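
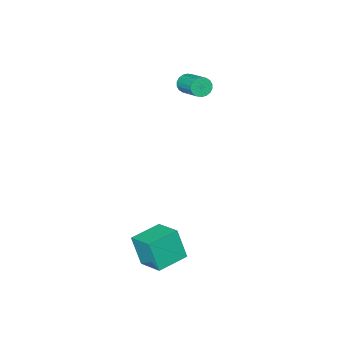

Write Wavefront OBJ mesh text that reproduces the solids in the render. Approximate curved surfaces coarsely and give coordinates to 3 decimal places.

v -2.848 -3.553 2.518
v -2.443 -3.44 2.076
v -2.128 -1.974 2.74
v -2.532 -2.087 3.182
v -2.675 -3.343 1.972
v -2.359 -1.877 2.636
v -2.941 -3.288 1.976
v -2.625 -1.822 2.641
v -3.188 -3.285 2.088
v -2.872 -1.819 2.753
v -3.368 -3.335 2.285
v -3.052 -1.87 2.949
v -3.445 -3.429 2.528
v -3.129 -1.963 3.192
v -3.404 -3.547 2.769
v -3.088 -2.081 3.433
v -3.252 -3.666 2.96
v -2.937 -2.2 3.624
v -3.021 -3.763 3.064
v -2.705 -2.297 3.728
v -2.755 -3.818 3.059
v -2.439 -2.352 3.724
v -2.508 -3.821 2.947
v -2.192 -2.355 3.612
v -2.328 -3.77 2.751
v -2.012 -2.305 3.415
v -2.251 -3.677 2.508
v -1.935 -2.211 3.172
v -2.292 -3.559 2.267
v -1.976 -2.093 2.931
v 2.638 1.542 -4.372
v 2.761 0.95 -2.73
v 2.726 3.019 -3.846
v 2.849 2.427 -2.204
v 4.331 1.493 -4.516
v 4.454 0.901 -2.874
v 4.419 2.97 -3.99
v 4.542 2.378 -2.348
f 2 1 5
f 2 5 3
f 3 5 6
f 3 6 4
f 5 1 7
f 5 7 6
f 6 7 8
f 6 8 4
f 7 1 9
f 7 9 8
f 8 9 10
f 8 10 4
f 9 1 11
f 9 11 10
f 10 11 12
f 10 12 4
f 11 1 13
f 11 13 12
f 12 13 14
f 12 14 4
f 13 1 15
f 13 15 14
f 14 15 16
f 14 16 4
f 15 1 17
f 15 17 16
f 16 17 18
f 16 18 4
f 17 1 19
f 17 19 18
f 18 19 20
f 18 20 4
f 19 1 21
f 19 21 20
f 20 21 22
f 20 22 4
f 21 1 23
f 21 23 22
f 22 23 24
f 22 24 4
f 23 1 25
f 23 25 24
f 24 25 26
f 24 26 4
f 25 1 27
f 25 27 26
f 26 27 28
f 26 28 4
f 27 1 29
f 27 29 28
f 28 29 30
f 28 30 4
f 29 1 2
f 29 2 30
f 30 2 3
f 30 3 4
f 32 34 31
f 35 32 31
f 31 34 33
f 33 35 31
f 32 38 34
f 36 32 35
f 36 38 32
f 34 38 33
f 37 35 33
f 33 38 37
f 37 36 35
f 38 36 37



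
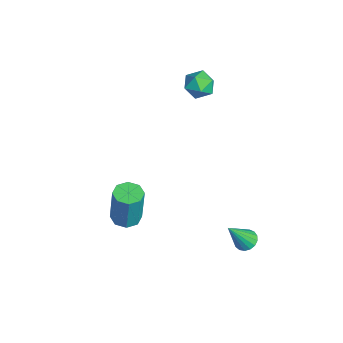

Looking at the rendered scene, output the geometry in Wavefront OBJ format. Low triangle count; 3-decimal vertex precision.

v -2.167 4.113 3.046
v -1.731 3.48 2.762
v -3.229 3.68 2.378
v -2.793 3.047 2.094
v -2.991 3.084 2.889
v -2.334 3.352 3.302
v -2.626 3.808 1.838
v -1.969 4.076 2.251
v -2.014 3.291 2.015
v -2.24 2.844 2.665
v -2.72 4.316 2.475
v -2.946 3.869 3.125
v 3.406 4.324 -3.436
v 3.736 3.95 -3.732
v 3.734 3.396 -1.904
v 3.915 4.147 -3.652
v 3.977 4.384 -3.521
v 3.908 4.607 -3.371
v 3.724 4.766 -3.236
v 3.468 4.823 -3.147
v 3.197 4.765 -3.123
v 2.974 4.607 -3.172
v 2.851 4.384 -3.281
v 2.854 4.147 -3.425
v 2.984 3.95 -3.572
v 3.211 3.839 -3.687
v 3.482 3.839 -3.745
v 0.009 -0.406 -4.097
v 0.429 -1.003 -4.12
v 0.67 -0.911 -2.066
v 0.251 -0.314 -2.043
v 0.724 -0.532 -4.175
v 0.965 -0.44 -2.121
v 0.601 0.013 -4.185
v 0.842 0.105 -2.131
v 0.131 0.313 -4.143
v 0.372 0.404 -2.089
v -0.41 0.191 -4.074
v -0.169 0.283 -2.02
v -0.705 -0.28 -4.019
v -0.464 -0.188 -1.965
v -0.582 -0.825 -4.009
v -0.341 -0.733 -1.955
v -0.112 -1.124 -4.051
v 0.129 -1.033 -1.997
f 1 12 6
f 1 6 2
f 1 2 8
f 1 8 11
f 1 11 12
f 2 6 10
f 6 12 5
f 12 11 3
f 11 8 7
f 8 2 9
f 4 10 5
f 4 5 3
f 4 3 7
f 4 7 9
f 4 9 10
f 5 10 6
f 3 5 12
f 7 3 11
f 9 7 8
f 10 9 2
f 14 13 16
f 14 16 15
f 16 13 17
f 16 17 15
f 17 13 18
f 17 18 15
f 18 13 19
f 18 19 15
f 19 13 20
f 19 20 15
f 20 13 21
f 20 21 15
f 21 13 22
f 21 22 15
f 22 13 23
f 22 23 15
f 23 13 24
f 23 24 15
f 24 13 25
f 24 25 15
f 25 13 26
f 25 26 15
f 26 13 27
f 26 27 15
f 27 13 14
f 27 14 15
f 29 28 32
f 29 32 30
f 30 32 33
f 30 33 31
f 32 28 34
f 32 34 33
f 33 34 35
f 33 35 31
f 34 28 36
f 34 36 35
f 35 36 37
f 35 37 31
f 36 28 38
f 36 38 37
f 37 38 39
f 37 39 31
f 38 28 40
f 38 40 39
f 39 40 41
f 39 41 31
f 40 28 42
f 40 42 41
f 41 42 43
f 41 43 31
f 42 28 44
f 42 44 43
f 43 44 45
f 43 45 31
f 44 28 29
f 44 29 45
f 45 29 30
f 45 30 31



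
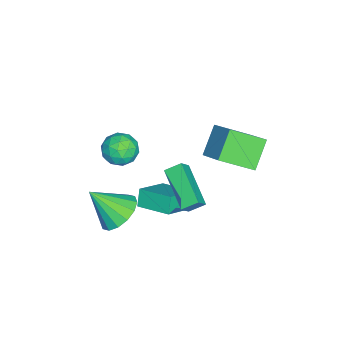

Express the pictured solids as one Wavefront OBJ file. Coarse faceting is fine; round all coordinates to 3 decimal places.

v 0.25 -2.923 0.912
v 0.708 -2.186 1.004
v 1.032 -3.534 1.916
v 1.49 -2.797 2.008
v 0.656 -2.826 2.261
v 0.172 -2.448 1.64
v 1.568 -3.272 1.28
v 1.084 -2.894 0.659
v 1.523 -2.402 1.231
v 0.959 -2.126 1.837
v 0.781 -3.594 1.083
v 0.217 -3.318 1.689
v 0.41 -2.501 0.87
v 1.33 -3.219 2.05
v 0.839 -3.236 2.199
v 1.109 -2.803 2.253
v 0.095 -2.655 1.244
v 0.365 -2.222 1.298
v 0.334 -2.598 2.037
v 1.375 -3.498 1.622
v 1.645 -3.065 1.676
v 0.631 -2.917 0.667
v 0.901 -2.484 0.721
v 1.406 -3.122 0.883
v 1.159 -2.194 1.057
v 1.618 -2.554 1.647
v 1.664 -2.833 1.219
v 1.38 -2.611 0.854
v 0.827 -2.032 1.413
v 1.287 -2.392 2.004
v 0.796 -2.409 2.153
v 0.512 -2.187 1.788
v 1.306 -2.159 1.547
v 0.453 -3.328 0.916
v 0.913 -3.688 1.507
v 1.228 -3.533 1.132
v 0.944 -3.311 0.767
v 0.122 -3.166 1.273
v 0.581 -3.526 1.863
v 0.36 -3.109 2.066
v 0.076 -2.887 1.701
v 0.434 -3.561 1.373
v -0.239 -0.882 -0.886
v -0.492 -0.187 -0.447
v 1.349 0.259 -1.778
v 1.096 0.954 -1.339
v 0.264 -1.094 -0.261
v 0.011 -0.399 0.178
v 1.852 0.047 -1.153
v 1.599 0.742 -0.714
v -3.567 0.233 -0.458
v -2.491 1.171 0.502
v -4.106 1.785 -1.371
v -3.031 2.724 -0.411
v -2.369 -0.004 -1.569
v -1.294 0.935 -0.609
v -2.909 1.549 -2.482
v -1.833 2.487 -1.522
v -1.84 -1.697 -3.633
v -0.475 -2.406 -2.778
v -1.289 -0.142 -3.221
v 0.076 -0.851 -2.366
v -1.336 -1.669 -4.414
v 0.029 -2.378 -3.559
v -0.785 -0.114 -4.002
v 0.58 -0.823 -3.147
v -0.036 -3.253 -4.358
v 0.75 -2.637 -3.897
v 0.136 -4.547 -2.922
v 0.263 -2.449 -3.67
v -0.304 -2.477 -3.626
v -0.8 -2.713 -3.779
v -1.09 -3.093 -4.087
v -1.099 -3.517 -4.467
v -0.822 -3.87 -4.819
v -0.335 -4.058 -5.046
v 0.232 -4.03 -5.089
v 0.727 -3.794 -4.937
v 1.018 -3.414 -4.629
v 1.026 -2.99 -4.248
f 1 38 17
f 38 12 41
f 17 41 6
f 38 41 17
f 1 17 13
f 17 6 18
f 13 18 2
f 17 18 13
f 1 13 22
f 13 2 23
f 22 23 8
f 13 23 22
f 1 22 34
f 22 8 37
f 34 37 11
f 22 37 34
f 1 34 38
f 34 11 42
f 38 42 12
f 34 42 38
f 2 18 29
f 18 6 32
f 29 32 10
f 18 32 29
f 6 41 19
f 41 12 40
f 19 40 5
f 41 40 19
f 12 42 39
f 42 11 35
f 39 35 3
f 42 35 39
f 11 37 36
f 37 8 24
f 36 24 7
f 37 24 36
f 8 23 28
f 23 2 25
f 28 25 9
f 23 25 28
f 4 30 16
f 30 10 31
f 16 31 5
f 30 31 16
f 4 16 14
f 16 5 15
f 14 15 3
f 16 15 14
f 4 14 21
f 14 3 20
f 21 20 7
f 14 20 21
f 4 21 26
f 21 7 27
f 26 27 9
f 21 27 26
f 4 26 30
f 26 9 33
f 30 33 10
f 26 33 30
f 5 31 19
f 31 10 32
f 19 32 6
f 31 32 19
f 3 15 39
f 15 5 40
f 39 40 12
f 15 40 39
f 7 20 36
f 20 3 35
f 36 35 11
f 20 35 36
f 9 27 28
f 27 7 24
f 28 24 8
f 27 24 28
f 10 33 29
f 33 9 25
f 29 25 2
f 33 25 29
f 44 46 43
f 47 44 43
f 43 46 45
f 45 47 43
f 44 50 46
f 48 44 47
f 48 50 44
f 46 50 45
f 49 47 45
f 45 50 49
f 49 48 47
f 50 48 49
f 52 54 51
f 55 52 51
f 51 54 53
f 53 55 51
f 52 58 54
f 56 52 55
f 56 58 52
f 54 58 53
f 57 55 53
f 53 58 57
f 57 56 55
f 58 56 57
f 60 62 59
f 63 60 59
f 59 62 61
f 61 63 59
f 60 66 62
f 64 60 63
f 64 66 60
f 62 66 61
f 65 63 61
f 61 66 65
f 65 64 63
f 66 64 65
f 68 67 70
f 68 70 69
f 70 67 71
f 70 71 69
f 71 67 72
f 71 72 69
f 72 67 73
f 72 73 69
f 73 67 74
f 73 74 69
f 74 67 75
f 74 75 69
f 75 67 76
f 75 76 69
f 76 67 77
f 76 77 69
f 77 67 78
f 77 78 69
f 78 67 79
f 78 79 69
f 79 67 80
f 79 80 69
f 80 67 68
f 80 68 69



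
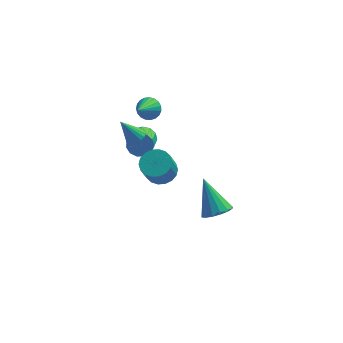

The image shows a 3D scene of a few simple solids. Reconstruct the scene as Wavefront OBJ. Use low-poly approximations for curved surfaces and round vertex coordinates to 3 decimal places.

v -0.121 3.489 0.85
v 0.235 3.025 0.484
v -0.639 2.331 1.81
v 0.427 3.104 0.682
v 0.523 3.25 0.91
v 0.509 3.437 1.127
v 0.385 3.632 1.297
v 0.174 3.803 1.389
v -0.088 3.92 1.388
v -0.356 3.962 1.294
v -0.584 3.922 1.123
v -0.731 3.807 0.906
v -0.773 3.637 0.678
v -0.702 3.442 0.48
v -0.531 3.254 0.347
v -0.289 3.107 0.3
v -0.018 3.026 0.348
v 0.538 2.017 -2.958
v 1.101 1.379 -3.14
v 0.825 0.765 -1.844
v 0.262 1.403 -1.662
v 1.324 1.644 -2.967
v 1.048 1.03 -1.671
v 1.391 1.982 -2.792
v 1.116 1.369 -1.497
v 1.29 2.328 -2.65
v 1.014 1.715 -1.355
v 1.039 2.612 -2.569
v 0.764 1.999 -1.274
v 0.69 2.778 -2.565
v 0.414 2.165 -1.269
v 0.31 2.793 -2.639
v 0.034 2.18 -1.343
v -0.025 2.655 -2.776
v -0.301 2.041 -1.48
v -0.248 2.39 -2.949
v -0.524 1.776 -1.653
v -0.316 2.051 -3.123
v -0.591 1.438 -1.828
v -0.214 1.705 -3.265
v -0.49 1.092 -1.97
v 0.036 1.421 -3.346
v -0.239 0.808 -2.051
v 0.386 1.255 -3.351
v 0.11 0.642 -2.055
v 0.766 1.24 -3.277
v 0.49 0.627 -1.981
v 3.374 -3.313 -0.718
v 3.918 -3.685 -0.231
v 2.686 -2.227 0.878
v 4.12 -3.341 -0.378
v 4.121 -2.99 -0.616
v 3.923 -2.725 -0.881
v 3.577 -2.618 -1.103
v 3.177 -2.697 -1.222
v 2.83 -2.941 -1.206
v 2.629 -3.284 -1.059
v 2.628 -3.636 -0.821
v 2.826 -3.9 -0.555
v 3.172 -4.008 -0.333
v 3.571 -3.929 -0.214
v -0.679 1.16 0.764
v -0.213 1.367 1.061
v -1.461 1.24 1.936
v -0.327 1.586 0.971
v -0.51 1.721 0.839
v -0.727 1.744 0.693
v -0.935 1.652 0.561
v -1.091 1.462 0.469
v -1.167 1.213 0.436
v -1.146 0.953 0.468
v -1.032 0.734 0.558
v -0.849 0.6 0.69
v -0.632 0.577 0.836
v -0.424 0.669 0.968
v -0.268 0.858 1.06
v -0.192 1.107 1.093
v -0.443 4.001 -2.189
v -0.191 3.644 -2.773
v -0.305 2.261 -1.976
v -0.557 2.619 -1.391
v 0.138 3.746 -2.549
v 0.025 2.363 -1.751
v 0.283 3.929 -2.21
v 0.169 2.547 -1.413
v 0.197 4.136 -1.865
v 0.084 2.753 -1.067
v -0.092 4.299 -1.622
v -0.205 2.917 -0.825
v -0.493 4.368 -1.56
v -0.606 2.986 -0.762
v -0.878 4.321 -1.697
v -0.991 2.938 -0.899
v -1.125 4.172 -1.99
v -1.238 2.789 -1.192
v -1.155 3.969 -2.346
v -1.269 2.586 -1.549
v -0.96 3.776 -2.653
v -1.073 2.394 -1.855
v -0.601 3.655 -2.812
v -0.714 2.272 -2.014
f 2 1 4
f 2 4 3
f 4 1 5
f 4 5 3
f 5 1 6
f 5 6 3
f 6 1 7
f 6 7 3
f 7 1 8
f 7 8 3
f 8 1 9
f 8 9 3
f 9 1 10
f 9 10 3
f 10 1 11
f 10 11 3
f 11 1 12
f 11 12 3
f 12 1 13
f 12 13 3
f 13 1 14
f 13 14 3
f 14 1 15
f 14 15 3
f 15 1 16
f 15 16 3
f 16 1 17
f 16 17 3
f 17 1 2
f 17 2 3
f 19 18 22
f 19 22 20
f 20 22 23
f 20 23 21
f 22 18 24
f 22 24 23
f 23 24 25
f 23 25 21
f 24 18 26
f 24 26 25
f 25 26 27
f 25 27 21
f 26 18 28
f 26 28 27
f 27 28 29
f 27 29 21
f 28 18 30
f 28 30 29
f 29 30 31
f 29 31 21
f 30 18 32
f 30 32 31
f 31 32 33
f 31 33 21
f 32 18 34
f 32 34 33
f 33 34 35
f 33 35 21
f 34 18 36
f 34 36 35
f 35 36 37
f 35 37 21
f 36 18 38
f 36 38 37
f 37 38 39
f 37 39 21
f 38 18 40
f 38 40 39
f 39 40 41
f 39 41 21
f 40 18 42
f 40 42 41
f 41 42 43
f 41 43 21
f 42 18 44
f 42 44 43
f 43 44 45
f 43 45 21
f 44 18 46
f 44 46 45
f 45 46 47
f 45 47 21
f 46 18 19
f 46 19 47
f 47 19 20
f 47 20 21
f 49 48 51
f 49 51 50
f 51 48 52
f 51 52 50
f 52 48 53
f 52 53 50
f 53 48 54
f 53 54 50
f 54 48 55
f 54 55 50
f 55 48 56
f 55 56 50
f 56 48 57
f 56 57 50
f 57 48 58
f 57 58 50
f 58 48 59
f 58 59 50
f 59 48 60
f 59 60 50
f 60 48 61
f 60 61 50
f 61 48 49
f 61 49 50
f 63 62 65
f 63 65 64
f 65 62 66
f 65 66 64
f 66 62 67
f 66 67 64
f 67 62 68
f 67 68 64
f 68 62 69
f 68 69 64
f 69 62 70
f 69 70 64
f 70 62 71
f 70 71 64
f 71 62 72
f 71 72 64
f 72 62 73
f 72 73 64
f 73 62 74
f 73 74 64
f 74 62 75
f 74 75 64
f 75 62 76
f 75 76 64
f 76 62 77
f 76 77 64
f 77 62 63
f 77 63 64
f 79 78 82
f 79 82 80
f 80 82 83
f 80 83 81
f 82 78 84
f 82 84 83
f 83 84 85
f 83 85 81
f 84 78 86
f 84 86 85
f 85 86 87
f 85 87 81
f 86 78 88
f 86 88 87
f 87 88 89
f 87 89 81
f 88 78 90
f 88 90 89
f 89 90 91
f 89 91 81
f 90 78 92
f 90 92 91
f 91 92 93
f 91 93 81
f 92 78 94
f 92 94 93
f 93 94 95
f 93 95 81
f 94 78 96
f 94 96 95
f 95 96 97
f 95 97 81
f 96 78 98
f 96 98 97
f 97 98 99
f 97 99 81
f 98 78 100
f 98 100 99
f 99 100 101
f 99 101 81
f 100 78 79
f 100 79 101
f 101 79 80
f 101 80 81



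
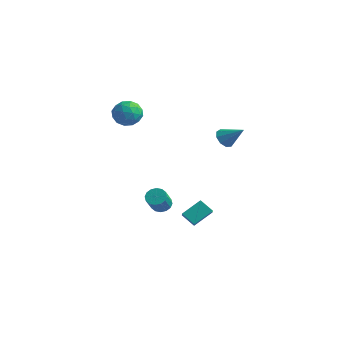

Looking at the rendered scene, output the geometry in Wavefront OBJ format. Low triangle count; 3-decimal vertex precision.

v 1.931 0.442 2.01
v 2.329 0.096 1.631
v 2.989 0.718 2.87
v 2.326 0.521 1.5
v 2.137 0.909 1.607
v 1.852 1.079 1.904
v 1.605 0.951 2.25
v 1.509 0.585 2.484
v 1.612 0.153 2.497
v 1.863 -0.144 2.282
v 2.147 -0.167 1.94
v 1.111 -1.975 -2.993
v 1.48 -0.933 -2.272
v 0.653 -1.479 -3.476
v 1.023 -0.436 -2.755
v 1.857 -1.844 -3.565
v 2.227 -0.801 -2.844
v 1.4 -1.347 -4.048
v 1.769 -0.305 -3.327
v -2.94 -1.102 3.149
v -2.19 -1.44 3.498
v -3.43 -2.44 2.902
v -2.68 -2.778 3.251
v -3.269 -2.361 3.778
v -2.967 -1.534 3.93
v -2.653 -2.346 2.47
v -2.351 -1.519 2.622
v -2.013 -2.209 3.078
v -2.393 -2.219 3.887
v -3.227 -1.661 2.513
v -3.607 -1.671 3.322
v -2.522 -1.153 3.345
v -3.098 -2.727 3.055
v -3.444 -2.481 3.365
v -3.003 -2.68 3.57
v -2.979 -1.209 3.599
v -2.538 -1.408 3.804
v -3.172 -1.949 3.969
v -3.082 -2.472 2.596
v -2.641 -2.671 2.801
v -2.617 -1.2 2.83
v -2.176 -1.399 3.035
v -2.448 -1.931 2.431
v -1.977 -1.804 3.303
v -2.265 -2.591 3.158
v -2.25 -2.337 2.699
v -2.072 -1.851 2.788
v -2.201 -1.81 3.778
v -2.489 -2.597 3.634
v -2.835 -2.351 3.943
v -2.657 -1.865 4.033
v -2.097 -2.262 3.532
v -3.131 -1.283 2.766
v -3.419 -2.07 2.622
v -2.963 -2.015 2.367
v -2.785 -1.529 2.457
v -3.355 -1.289 3.242
v -3.643 -2.076 3.097
v -3.548 -2.029 3.612
v -3.37 -1.543 3.701
v -3.523 -1.618 2.868
v -2.448 0.303 -4.458
v -1.935 0.134 -4.762
v -1.598 -0.672 -3.745
v -2.112 -0.503 -3.442
v -1.848 0.389 -4.588
v -1.512 -0.416 -3.572
v -1.922 0.622 -4.38
v -1.586 -0.184 -3.363
v -2.137 0.769 -4.192
v -1.801 -0.037 -3.175
v -2.436 0.791 -4.076
v -2.099 -0.015 -3.059
v -2.737 0.682 -4.062
v -2.401 -0.124 -3.046
v -2.962 0.472 -4.155
v -2.625 -0.334 -3.138
v -3.048 0.216 -4.328
v -2.712 -0.589 -3.312
v -2.974 -0.016 -4.537
v -2.638 -0.822 -3.52
v -2.759 -0.163 -4.725
v -2.423 -0.969 -3.708
v -2.461 -0.185 -4.841
v -2.124 -0.991 -3.824
v -2.159 -0.076 -4.854
v -1.823 -0.882 -3.838
f 2 1 4
f 2 4 3
f 4 1 5
f 4 5 3
f 5 1 6
f 5 6 3
f 6 1 7
f 6 7 3
f 7 1 8
f 7 8 3
f 8 1 9
f 8 9 3
f 9 1 10
f 9 10 3
f 10 1 11
f 10 11 3
f 11 1 2
f 11 2 3
f 13 15 12
f 16 13 12
f 12 15 14
f 14 16 12
f 13 19 15
f 17 13 16
f 17 19 13
f 15 19 14
f 18 16 14
f 14 19 18
f 18 17 16
f 19 17 18
f 20 57 36
f 57 31 60
f 36 60 25
f 57 60 36
f 20 36 32
f 36 25 37
f 32 37 21
f 36 37 32
f 20 32 41
f 32 21 42
f 41 42 27
f 32 42 41
f 20 41 53
f 41 27 56
f 53 56 30
f 41 56 53
f 20 53 57
f 53 30 61
f 57 61 31
f 53 61 57
f 21 37 48
f 37 25 51
f 48 51 29
f 37 51 48
f 25 60 38
f 60 31 59
f 38 59 24
f 60 59 38
f 31 61 58
f 61 30 54
f 58 54 22
f 61 54 58
f 30 56 55
f 56 27 43
f 55 43 26
f 56 43 55
f 27 42 47
f 42 21 44
f 47 44 28
f 42 44 47
f 23 49 35
f 49 29 50
f 35 50 24
f 49 50 35
f 23 35 33
f 35 24 34
f 33 34 22
f 35 34 33
f 23 33 40
f 33 22 39
f 40 39 26
f 33 39 40
f 23 40 45
f 40 26 46
f 45 46 28
f 40 46 45
f 23 45 49
f 45 28 52
f 49 52 29
f 45 52 49
f 24 50 38
f 50 29 51
f 38 51 25
f 50 51 38
f 22 34 58
f 34 24 59
f 58 59 31
f 34 59 58
f 26 39 55
f 39 22 54
f 55 54 30
f 39 54 55
f 28 46 47
f 46 26 43
f 47 43 27
f 46 43 47
f 29 52 48
f 52 28 44
f 48 44 21
f 52 44 48
f 63 62 66
f 63 66 64
f 64 66 67
f 64 67 65
f 66 62 68
f 66 68 67
f 67 68 69
f 67 69 65
f 68 62 70
f 68 70 69
f 69 70 71
f 69 71 65
f 70 62 72
f 70 72 71
f 71 72 73
f 71 73 65
f 72 62 74
f 72 74 73
f 73 74 75
f 73 75 65
f 74 62 76
f 74 76 75
f 75 76 77
f 75 77 65
f 76 62 78
f 76 78 77
f 77 78 79
f 77 79 65
f 78 62 80
f 78 80 79
f 79 80 81
f 79 81 65
f 80 62 82
f 80 82 81
f 81 82 83
f 81 83 65
f 82 62 84
f 82 84 83
f 83 84 85
f 83 85 65
f 84 62 86
f 84 86 85
f 85 86 87
f 85 87 65
f 86 62 63
f 86 63 87
f 87 63 64
f 87 64 65



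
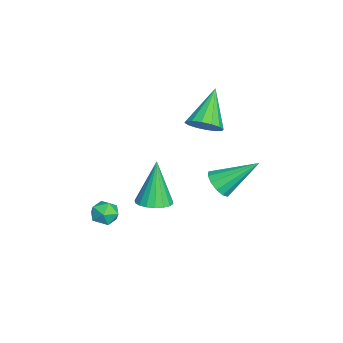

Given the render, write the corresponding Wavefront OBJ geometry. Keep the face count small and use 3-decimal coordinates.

v -1.186 1.537 -2.992
v -0.421 1.441 -2.818
v -1.274 3.263 -1.648
v -0.436 1.714 -3.17
v -0.69 1.93 -3.465
v -1.1 2.022 -3.61
v -1.538 1.96 -3.559
v -1.864 1.763 -3.328
v -1.974 1.495 -2.99
v -1.834 1.24 -2.654
v -1.488 1.079 -2.424
v -1.046 1.063 -2.375
v -0.648 1.198 -2.522
v 1.651 -3.159 -2.717
v 2.145 -2.689 -2.844
v 2.315 -3.651 -1.956
v 2.809 -3.181 -2.083
v 2.222 -2.991 -1.765
v 1.812 -2.687 -2.235
v 2.648 -3.653 -2.565
v 2.238 -3.349 -3.035
v 2.761 -2.994 -2.75
v 2.498 -2.585 -2.255
v 1.962 -3.755 -2.545
v 1.699 -3.346 -2.05
v 2.997 -1.078 -1.05
v 3.714 -1.353 -0.826
v 2.383 -0.982 1.03
v 3.761 -1 -0.828
v 3.657 -0.662 -0.874
v 3.423 -0.407 -0.955
v 3.103 -0.285 -1.055
v 2.763 -0.32 -1.153
v 2.469 -0.505 -1.232
v 2.28 -0.803 -1.274
v 2.232 -1.156 -1.272
v 2.336 -1.493 -1.225
v 2.571 -1.748 -1.144
v 2.89 -1.871 -1.045
v 3.23 -1.836 -0.946
v 3.524 -1.651 -0.868
v -0.191 0.886 1.451
v 0.369 0.789 2.082
v -1.669 1.334 2.829
v 0.395 1.214 1.972
v 0.263 1.551 1.721
v 0.01 1.71 1.398
v -0.297 1.648 1.089
v -0.576 1.382 0.877
v -0.752 0.983 0.819
v -0.777 0.558 0.93
v -0.646 0.221 1.18
v -0.393 0.062 1.503
v -0.085 0.124 1.812
v 0.193 0.39 2.024
f 2 1 4
f 2 4 3
f 4 1 5
f 4 5 3
f 5 1 6
f 5 6 3
f 6 1 7
f 6 7 3
f 7 1 8
f 7 8 3
f 8 1 9
f 8 9 3
f 9 1 10
f 9 10 3
f 10 1 11
f 10 11 3
f 11 1 12
f 11 12 3
f 12 1 13
f 12 13 3
f 13 1 2
f 13 2 3
f 14 25 19
f 14 19 15
f 14 15 21
f 14 21 24
f 14 24 25
f 15 19 23
f 19 25 18
f 25 24 16
f 24 21 20
f 21 15 22
f 17 23 18
f 17 18 16
f 17 16 20
f 17 20 22
f 17 22 23
f 18 23 19
f 16 18 25
f 20 16 24
f 22 20 21
f 23 22 15
f 27 26 29
f 27 29 28
f 29 26 30
f 29 30 28
f 30 26 31
f 30 31 28
f 31 26 32
f 31 32 28
f 32 26 33
f 32 33 28
f 33 26 34
f 33 34 28
f 34 26 35
f 34 35 28
f 35 26 36
f 35 36 28
f 36 26 37
f 36 37 28
f 37 26 38
f 37 38 28
f 38 26 39
f 38 39 28
f 39 26 40
f 39 40 28
f 40 26 41
f 40 41 28
f 41 26 27
f 41 27 28
f 43 42 45
f 43 45 44
f 45 42 46
f 45 46 44
f 46 42 47
f 46 47 44
f 47 42 48
f 47 48 44
f 48 42 49
f 48 49 44
f 49 42 50
f 49 50 44
f 50 42 51
f 50 51 44
f 51 42 52
f 51 52 44
f 52 42 53
f 52 53 44
f 53 42 54
f 53 54 44
f 54 42 55
f 54 55 44
f 55 42 43
f 55 43 44



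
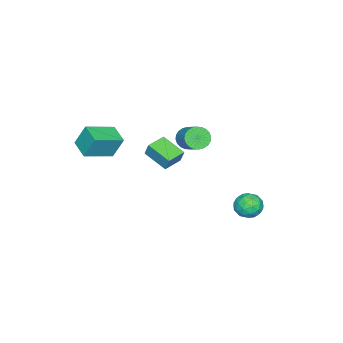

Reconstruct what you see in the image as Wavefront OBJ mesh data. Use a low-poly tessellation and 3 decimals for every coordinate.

v 0.898 -0.602 2.958
v 1.04 -0.306 3.752
v 1.21 0.753 2.396
v 1.353 1.05 3.191
v 1.987 -0.89 2.869
v 2.13 -0.593 3.664
v 2.3 0.466 2.308
v 2.442 0.762 3.102
v -1.682 4.134 -1.897
v -1.044 3.925 -2.422
v -1.356 3.075 -1.078
v -0.718 2.866 -1.603
v -0.672 3.579 -1.141
v -0.874 4.234 -1.646
v -1.526 2.766 -1.854
v -1.728 3.421 -2.359
v -0.948 3.08 -2.395
v -0.421 3.582 -1.954
v -1.979 3.418 -1.546
v -1.452 3.92 -1.105
v -1.392 4.123 -2.231
v -1.008 2.877 -1.269
v -0.981 3.296 -0.997
v -0.607 3.174 -1.306
v -1.291 4.304 -1.775
v -0.917 4.182 -2.084
v -0.698 3.978 -1.331
v -1.483 2.818 -1.416
v -1.109 2.696 -1.725
v -1.793 3.826 -2.194
v -1.419 3.704 -2.503
v -1.702 3.022 -2.169
v -0.961 3.503 -2.524
v -0.769 2.88 -2.043
v -1.244 2.821 -2.19
v -1.362 3.206 -2.487
v -0.65 3.798 -2.265
v -0.459 3.175 -1.784
v -0.432 3.595 -1.512
v -0.55 3.98 -1.809
v -0.594 3.301 -2.249
v -1.941 3.825 -1.716
v -1.75 3.202 -1.235
v -1.85 3.02 -1.691
v -1.968 3.405 -1.988
v -1.631 4.12 -1.457
v -1.439 3.497 -0.976
v -1.038 3.794 -1.013
v -1.156 4.179 -1.31
v -1.806 3.699 -1.251
v 3.045 -4.401 3.196
v 2.841 -3.852 4.467
v 1.605 -3.545 2.595
v 1.401 -2.996 3.866
v 3.739 -3.444 2.894
v 3.535 -2.895 4.165
v 2.299 -2.588 2.293
v 2.095 -2.039 3.564
v -2.784 -0.854 1.166
v -2.286 -0.815 0.621
v -1.457 0.154 1.448
v -1.956 0.114 1.994
v -2.465 -0.6 0.549
v -1.636 0.369 1.376
v -2.693 -0.424 0.571
v -1.864 0.545 1.398
v -2.935 -0.314 0.684
v -2.106 0.655 1.511
v -3.154 -0.286 0.87
v -2.325 0.683 1.698
v -3.316 -0.344 1.101
v -2.487 0.625 1.929
v -3.398 -0.48 1.343
v -2.569 0.489 2.17
v -3.386 -0.673 1.557
v -2.557 0.296 2.384
v -3.283 -0.894 1.712
v -2.454 0.075 2.539
v -3.104 -1.109 1.784
v -2.275 -0.14 2.611
v -2.876 -1.285 1.762
v -2.047 -0.316 2.589
v -2.634 -1.395 1.649
v -1.805 -0.426 2.476
v -2.415 -1.423 1.462
v -1.586 -0.454 2.29
v -2.253 -1.365 1.231
v -1.424 -0.396 2.059
v -2.171 -1.229 0.99
v -1.342 -0.26 1.817
v -2.183 -1.036 0.776
v -1.354 -0.067 1.603
f 2 4 1
f 5 2 1
f 1 4 3
f 3 5 1
f 2 8 4
f 6 2 5
f 6 8 2
f 4 8 3
f 7 5 3
f 3 8 7
f 7 6 5
f 8 6 7
f 9 46 25
f 46 20 49
f 25 49 14
f 46 49 25
f 9 25 21
f 25 14 26
f 21 26 10
f 25 26 21
f 9 21 30
f 21 10 31
f 30 31 16
f 21 31 30
f 9 30 42
f 30 16 45
f 42 45 19
f 30 45 42
f 9 42 46
f 42 19 50
f 46 50 20
f 42 50 46
f 10 26 37
f 26 14 40
f 37 40 18
f 26 40 37
f 14 49 27
f 49 20 48
f 27 48 13
f 49 48 27
f 20 50 47
f 50 19 43
f 47 43 11
f 50 43 47
f 19 45 44
f 45 16 32
f 44 32 15
f 45 32 44
f 16 31 36
f 31 10 33
f 36 33 17
f 31 33 36
f 12 38 24
f 38 18 39
f 24 39 13
f 38 39 24
f 12 24 22
f 24 13 23
f 22 23 11
f 24 23 22
f 12 22 29
f 22 11 28
f 29 28 15
f 22 28 29
f 12 29 34
f 29 15 35
f 34 35 17
f 29 35 34
f 12 34 38
f 34 17 41
f 38 41 18
f 34 41 38
f 13 39 27
f 39 18 40
f 27 40 14
f 39 40 27
f 11 23 47
f 23 13 48
f 47 48 20
f 23 48 47
f 15 28 44
f 28 11 43
f 44 43 19
f 28 43 44
f 17 35 36
f 35 15 32
f 36 32 16
f 35 32 36
f 18 41 37
f 41 17 33
f 37 33 10
f 41 33 37
f 52 54 51
f 55 52 51
f 51 54 53
f 53 55 51
f 52 58 54
f 56 52 55
f 56 58 52
f 54 58 53
f 57 55 53
f 53 58 57
f 57 56 55
f 58 56 57
f 60 59 63
f 60 63 61
f 61 63 64
f 61 64 62
f 63 59 65
f 63 65 64
f 64 65 66
f 64 66 62
f 65 59 67
f 65 67 66
f 66 67 68
f 66 68 62
f 67 59 69
f 67 69 68
f 68 69 70
f 68 70 62
f 69 59 71
f 69 71 70
f 70 71 72
f 70 72 62
f 71 59 73
f 71 73 72
f 72 73 74
f 72 74 62
f 73 59 75
f 73 75 74
f 74 75 76
f 74 76 62
f 75 59 77
f 75 77 76
f 76 77 78
f 76 78 62
f 77 59 79
f 77 79 78
f 78 79 80
f 78 80 62
f 79 59 81
f 79 81 80
f 80 81 82
f 80 82 62
f 81 59 83
f 81 83 82
f 82 83 84
f 82 84 62
f 83 59 85
f 83 85 84
f 84 85 86
f 84 86 62
f 85 59 87
f 85 87 86
f 86 87 88
f 86 88 62
f 87 59 89
f 87 89 88
f 88 89 90
f 88 90 62
f 89 59 91
f 89 91 90
f 90 91 92
f 90 92 62
f 91 59 60
f 91 60 92
f 92 60 61
f 92 61 62



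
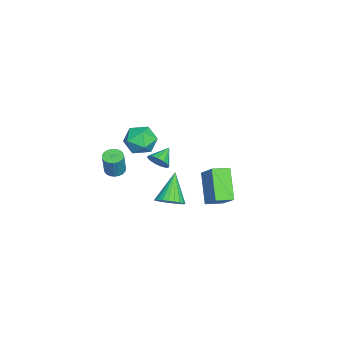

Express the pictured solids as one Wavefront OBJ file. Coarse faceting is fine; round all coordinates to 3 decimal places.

v -1.147 0.133 -0.155
v -0.722 0.513 0.217
v -2.033 0.567 0.415
v -0.816 0.724 -0.089
v -1.014 0.747 -0.416
v -1.255 0.576 -0.66
v -1.461 0.264 -0.744
v -1.567 -0.089 -0.641
v -1.54 -0.372 -0.384
v -1.388 -0.494 -0.054
v -1.159 -0.417 0.243
v -0.926 -0.166 0.414
v -0.763 0.181 0.404
v -4.283 -0.717 -0.549
v -3.319 -0.659 -0.938
v -3.781 -1.921 0.518
v -2.817 -1.863 0.129
v -3.2 -1.074 0.69
v -3.51 -0.331 0.032
v -3.59 -2.249 -0.452
v -3.9 -1.506 -1.11
v -2.891 -1.606 -0.878
v -2.65 -0.88 -0.172
v -4.45 -1.7 -0.248
v -4.209 -0.974 0.458
v 0.849 -1.769 0.403
v 1.373 -1.921 0.237
v 1.795 -1.922 1.572
v 1.271 -1.771 1.737
v 1.387 -1.684 0.233
v 1.808 -1.686 1.568
v 1.307 -1.463 0.258
v 1.729 -1.464 1.593
v 1.149 -1.294 0.308
v 1.571 -1.295 1.643
v 0.938 -1.207 0.375
v 1.36 -1.208 1.71
v 0.713 -1.218 0.446
v 1.135 -1.219 1.781
v 0.51 -1.324 0.51
v 0.932 -1.325 1.845
v 0.367 -1.507 0.555
v 0.789 -1.508 1.89
v 0.307 -1.735 0.574
v 0.728 -1.736 1.909
v 0.34 -1.969 0.563
v 0.762 -1.971 1.898
v 0.462 -2.169 0.525
v 0.884 -2.171 1.859
v 0.65 -2.3 0.465
v 1.072 -2.301 1.8
v 0.873 -2.339 0.394
v 1.295 -2.34 1.729
v 1.092 -2.279 0.325
v 1.514 -2.281 1.66
v 1.269 -2.131 0.27
v 1.691 -2.133 1.604
v 1.316 1.197 -1.455
v 1.76 0.647 -1.04
v 0.044 1.263 -0.005
v 1.89 0.921 -0.939
v 1.933 1.237 -0.916
v 1.881 1.548 -0.975
v 1.743 1.804 -1.108
v 1.541 1.968 -1.293
v 1.304 2.015 -1.503
v 1.069 1.937 -1.706
v 0.871 1.747 -1.87
v 0.742 1.472 -1.971
v 0.699 1.156 -1.994
v 0.751 0.846 -1.935
v 0.888 0.589 -1.802
v 1.091 0.425 -1.617
v 1.328 0.378 -1.407
v 1.563 0.456 -1.204
v 1.911 2.929 1.463
v 3.021 3.641 2.643
v 1.491 3.794 1.336
v 2.601 4.506 2.516
v 3.179 3.334 0.024
v 4.289 4.046 1.204
v 2.759 4.199 -0.103
v 3.869 4.911 1.077
f 2 1 4
f 2 4 3
f 4 1 5
f 4 5 3
f 5 1 6
f 5 6 3
f 6 1 7
f 6 7 3
f 7 1 8
f 7 8 3
f 8 1 9
f 8 9 3
f 9 1 10
f 9 10 3
f 10 1 11
f 10 11 3
f 11 1 12
f 11 12 3
f 12 1 13
f 12 13 3
f 13 1 2
f 13 2 3
f 14 25 19
f 14 19 15
f 14 15 21
f 14 21 24
f 14 24 25
f 15 19 23
f 19 25 18
f 25 24 16
f 24 21 20
f 21 15 22
f 17 23 18
f 17 18 16
f 17 16 20
f 17 20 22
f 17 22 23
f 18 23 19
f 16 18 25
f 20 16 24
f 22 20 21
f 23 22 15
f 27 26 30
f 27 30 28
f 28 30 31
f 28 31 29
f 30 26 32
f 30 32 31
f 31 32 33
f 31 33 29
f 32 26 34
f 32 34 33
f 33 34 35
f 33 35 29
f 34 26 36
f 34 36 35
f 35 36 37
f 35 37 29
f 36 26 38
f 36 38 37
f 37 38 39
f 37 39 29
f 38 26 40
f 38 40 39
f 39 40 41
f 39 41 29
f 40 26 42
f 40 42 41
f 41 42 43
f 41 43 29
f 42 26 44
f 42 44 43
f 43 44 45
f 43 45 29
f 44 26 46
f 44 46 45
f 45 46 47
f 45 47 29
f 46 26 48
f 46 48 47
f 47 48 49
f 47 49 29
f 48 26 50
f 48 50 49
f 49 50 51
f 49 51 29
f 50 26 52
f 50 52 51
f 51 52 53
f 51 53 29
f 52 26 54
f 52 54 53
f 53 54 55
f 53 55 29
f 54 26 56
f 54 56 55
f 55 56 57
f 55 57 29
f 56 26 27
f 56 27 57
f 57 27 28
f 57 28 29
f 59 58 61
f 59 61 60
f 61 58 62
f 61 62 60
f 62 58 63
f 62 63 60
f 63 58 64
f 63 64 60
f 64 58 65
f 64 65 60
f 65 58 66
f 65 66 60
f 66 58 67
f 66 67 60
f 67 58 68
f 67 68 60
f 68 58 69
f 68 69 60
f 69 58 70
f 69 70 60
f 70 58 71
f 70 71 60
f 71 58 72
f 71 72 60
f 72 58 73
f 72 73 60
f 73 58 74
f 73 74 60
f 74 58 75
f 74 75 60
f 75 58 59
f 75 59 60
f 77 79 76
f 80 77 76
f 76 79 78
f 78 80 76
f 77 83 79
f 81 77 80
f 81 83 77
f 79 83 78
f 82 80 78
f 78 83 82
f 82 81 80
f 83 81 82



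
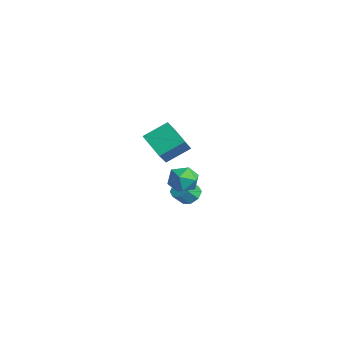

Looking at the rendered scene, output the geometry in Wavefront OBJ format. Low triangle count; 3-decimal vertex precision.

v 1.126 -1.884 2.845
v 1.827 -2.629 3.942
v 1.325 -0.439 3.698
v 2.026 -1.184 4.795
v 2.694 -1.616 2.025
v 3.395 -2.361 3.122
v 2.893 -0.171 2.878
v 3.594 -0.916 3.975
v -1.726 2.151 -4.319
v -1.287 2.643 -3.883
v -1.315 1.961 -3.085
v -1.754 1.469 -3.521
v -1.88 2.743 -3.819
v -1.908 2.061 -3.021
v -2.382 2.496 -4.047
v -2.411 1.814 -3.249
v -2.5 2.047 -4.435
v -2.529 1.366 -3.637
v -2.165 1.659 -4.755
v -2.193 0.977 -3.957
v -1.572 1.559 -4.819
v -1.6 0.877 -4.021
v -1.069 1.806 -4.591
v -1.098 1.124 -3.793
v -0.951 2.254 -4.203
v -0.98 1.573 -3.405
v -1.754 1.89 -3.092
v -0.682 1.887 -3.123
v -1.718 0.833 -1.717
v -0.646 0.83 -1.748
v -1.171 1.722 -1.467
v -1.194 2.375 -2.317
v -1.206 0.345 -2.523
v -1.229 0.998 -3.373
v -0.343 0.932 -2.772
v -0.322 1.783 -2.119
v -2.078 0.937 -2.721
v -2.057 1.788 -2.068
f 2 4 1
f 5 2 1
f 1 4 3
f 3 5 1
f 2 8 4
f 6 2 5
f 6 8 2
f 4 8 3
f 7 5 3
f 3 8 7
f 7 6 5
f 8 6 7
f 10 9 13
f 10 13 11
f 11 13 14
f 11 14 12
f 13 9 15
f 13 15 14
f 14 15 16
f 14 16 12
f 15 9 17
f 15 17 16
f 16 17 18
f 16 18 12
f 17 9 19
f 17 19 18
f 18 19 20
f 18 20 12
f 19 9 21
f 19 21 20
f 20 21 22
f 20 22 12
f 21 9 23
f 21 23 22
f 22 23 24
f 22 24 12
f 23 9 25
f 23 25 24
f 24 25 26
f 24 26 12
f 25 9 10
f 25 10 26
f 26 10 11
f 26 11 12
f 27 38 32
f 27 32 28
f 27 28 34
f 27 34 37
f 27 37 38
f 28 32 36
f 32 38 31
f 38 37 29
f 37 34 33
f 34 28 35
f 30 36 31
f 30 31 29
f 30 29 33
f 30 33 35
f 30 35 36
f 31 36 32
f 29 31 38
f 33 29 37
f 35 33 34
f 36 35 28



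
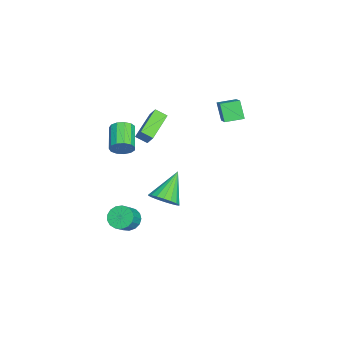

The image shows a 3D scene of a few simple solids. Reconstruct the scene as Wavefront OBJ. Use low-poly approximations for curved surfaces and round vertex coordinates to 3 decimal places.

v 3.727 -1.238 -0.399
v 4.409 -1.114 0.236
v 2.293 -0.702 1.039
v 4.375 -0.736 0.061
v 4.213 -0.457 -0.206
v 3.954 -0.333 -0.51
v 3.65 -0.388 -0.792
v 3.362 -0.612 -0.997
v 3.146 -0.96 -1.083
v 3.045 -1.363 -1.033
v 3.079 -1.741 -0.858
v 3.241 -2.02 -0.592
v 3.5 -2.144 -0.287
v 3.804 -2.088 -0.005
v 4.092 -1.865 0.2
v 4.308 -1.517 0.286
v -2.738 0.654 3.609
v -0.927 1.118 4.71
v -3.108 1.721 3.767
v -1.296 2.185 4.868
v -2.164 1.015 2.512
v -0.352 1.479 3.613
v -2.533 2.082 2.67
v -0.722 2.546 3.771
v 1.636 -3.685 -3.87
v 2.125 -3.883 -4.485
v 2.973 -4.152 -3.725
v 2.484 -3.955 -3.11
v 2.195 -3.506 -4.429
v 3.042 -3.775 -3.669
v 2.136 -3.17 -4.245
v 2.984 -3.439 -3.484
v 1.963 -2.952 -3.975
v 2.811 -3.221 -3.214
v 1.715 -2.902 -3.681
v 2.563 -3.171 -2.92
v 1.449 -3.031 -3.43
v 2.297 -3.301 -2.67
v 1.226 -3.311 -3.28
v 2.074 -3.58 -2.52
v 1.097 -3.676 -3.266
v 1.945 -3.945 -2.505
v 1.091 -4.044 -3.39
v 1.939 -4.313 -2.629
v 1.211 -4.329 -3.624
v 2.058 -4.598 -2.863
v 1.427 -4.467 -3.914
v 2.275 -4.736 -3.154
v 1.692 -4.426 -4.194
v 2.539 -4.695 -3.434
v 1.944 -4.215 -4.4
v 2.791 -4.484 -3.64
v 3.764 -3.506 3.591
v 4.093 -3.732 4.19
v 2.625 -4.02 4.888
v 2.296 -3.794 4.289
v 4.036 -3.333 4.235
v 2.568 -3.621 4.932
v 3.892 -2.989 4.075
v 2.425 -3.276 4.773
v 3.708 -2.809 3.762
v 2.241 -3.096 4.459
v 3.542 -2.85 3.394
v 2.074 -3.138 4.092
v 3.445 -3.1 3.089
v 1.978 -3.388 3.787
v 3.45 -3.479 2.944
v 1.983 -3.766 3.641
v 3.555 -3.866 3.004
v 2.087 -4.154 3.701
v 3.726 -4.139 3.25
v 2.258 -4.427 3.948
v 3.908 -4.211 3.605
v 2.441 -4.499 4.303
v 4.045 -4.06 3.956
v 2.578 -4.347 4.653
v -0.567 -2.123 3.189
v -0.593 -2.817 3.607
v -0.262 -1.744 3.837
v -0.288 -2.438 4.254
v 1.368 -2.582 2.546
v 1.342 -3.276 2.963
v 1.673 -2.203 3.193
v 1.647 -2.897 3.611
f 2 1 4
f 2 4 3
f 4 1 5
f 4 5 3
f 5 1 6
f 5 6 3
f 6 1 7
f 6 7 3
f 7 1 8
f 7 8 3
f 8 1 9
f 8 9 3
f 9 1 10
f 9 10 3
f 10 1 11
f 10 11 3
f 11 1 12
f 11 12 3
f 12 1 13
f 12 13 3
f 13 1 14
f 13 14 3
f 14 1 15
f 14 15 3
f 15 1 16
f 15 16 3
f 16 1 2
f 16 2 3
f 18 20 17
f 21 18 17
f 17 20 19
f 19 21 17
f 18 24 20
f 22 18 21
f 22 24 18
f 20 24 19
f 23 21 19
f 19 24 23
f 23 22 21
f 24 22 23
f 26 25 29
f 26 29 27
f 27 29 30
f 27 30 28
f 29 25 31
f 29 31 30
f 30 31 32
f 30 32 28
f 31 25 33
f 31 33 32
f 32 33 34
f 32 34 28
f 33 25 35
f 33 35 34
f 34 35 36
f 34 36 28
f 35 25 37
f 35 37 36
f 36 37 38
f 36 38 28
f 37 25 39
f 37 39 38
f 38 39 40
f 38 40 28
f 39 25 41
f 39 41 40
f 40 41 42
f 40 42 28
f 41 25 43
f 41 43 42
f 42 43 44
f 42 44 28
f 43 25 45
f 43 45 44
f 44 45 46
f 44 46 28
f 45 25 47
f 45 47 46
f 46 47 48
f 46 48 28
f 47 25 49
f 47 49 48
f 48 49 50
f 48 50 28
f 49 25 51
f 49 51 50
f 50 51 52
f 50 52 28
f 51 25 26
f 51 26 52
f 52 26 27
f 52 27 28
f 54 53 57
f 54 57 55
f 55 57 58
f 55 58 56
f 57 53 59
f 57 59 58
f 58 59 60
f 58 60 56
f 59 53 61
f 59 61 60
f 60 61 62
f 60 62 56
f 61 53 63
f 61 63 62
f 62 63 64
f 62 64 56
f 63 53 65
f 63 65 64
f 64 65 66
f 64 66 56
f 65 53 67
f 65 67 66
f 66 67 68
f 66 68 56
f 67 53 69
f 67 69 68
f 68 69 70
f 68 70 56
f 69 53 71
f 69 71 70
f 70 71 72
f 70 72 56
f 71 53 73
f 71 73 72
f 72 73 74
f 72 74 56
f 73 53 75
f 73 75 74
f 74 75 76
f 74 76 56
f 75 53 54
f 75 54 76
f 76 54 55
f 76 55 56
f 78 80 77
f 81 78 77
f 77 80 79
f 79 81 77
f 78 84 80
f 82 78 81
f 82 84 78
f 80 84 79
f 83 81 79
f 79 84 83
f 83 82 81
f 84 82 83



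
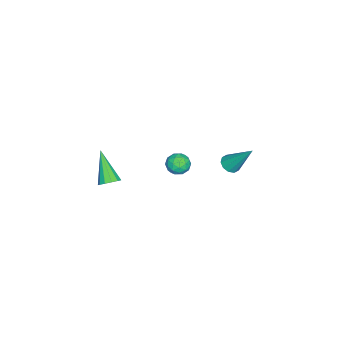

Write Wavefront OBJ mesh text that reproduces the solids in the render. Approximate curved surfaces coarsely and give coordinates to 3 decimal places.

v -3.242 2.307 -2.753
v -2.717 2.099 -2.673
v -3.018 3.493 -1.147
v -2.692 2.38 -2.884
v -2.877 2.633 -3.045
v -3.201 2.761 -3.095
v -3.541 2.716 -3.014
v -3.767 2.514 -2.834
v -3.791 2.233 -2.623
v -3.606 1.98 -2.462
v -3.282 1.852 -2.412
v -2.942 1.898 -2.493
v 0.224 1.412 -0.162
v 0.735 1.056 -0.353
v -0.375 0.544 -0.147
v 0.136 0.188 -0.338
v 0.127 0.45 0.259
v 0.497 0.986 0.249
v -0.137 0.614 -0.749
v 0.233 1.15 -0.759
v 0.512 0.563 -0.716
v 0.675 0.461 -0.093
v -0.315 1.139 -0.407
v -0.152 1.037 0.216
v 0.532 1.31 -0.259
v -0.172 0.29 -0.241
v -0.178 0.444 0.11
v 0.123 0.234 -0.003
v 0.392 1.269 0.095
v 0.692 1.06 -0.017
v 0.335 0.704 0.343
v -0.332 0.54 -0.483
v -0.032 0.331 -0.595
v 0.237 1.366 -0.497
v 0.538 1.156 -0.61
v 0.025 0.896 -0.843
v 0.702 0.811 -0.585
v 0.35 0.301 -0.576
v 0.189 0.551 -0.818
v 0.407 0.866 -0.823
v 0.797 0.752 -0.219
v 0.445 0.241 -0.21
v 0.44 0.395 0.141
v 0.657 0.711 0.136
v 0.666 0.461 -0.432
v -0.085 1.359 -0.29
v -0.437 0.848 -0.281
v -0.297 0.889 -0.636
v -0.08 1.205 -0.641
v 0.01 1.299 0.076
v -0.342 0.789 0.085
v -0.047 0.734 0.323
v 0.171 1.049 0.318
v -0.306 1.139 -0.068
v 3.726 -1.256 0.802
v 4.054 -1.027 1.194
v 2.754 -2.084 2.098
v 3.817 -0.824 1.146
v 3.552 -0.758 0.989
v 3.342 -0.85 0.773
v 3.254 -1.071 0.565
v 3.316 -1.351 0.433
v 3.508 -1.6 0.418
v 3.77 -1.74 0.525
v 4.018 -1.727 0.72
v 4.173 -1.564 0.941
v 4.187 -1.303 1.117
f 2 1 4
f 2 4 3
f 4 1 5
f 4 5 3
f 5 1 6
f 5 6 3
f 6 1 7
f 6 7 3
f 7 1 8
f 7 8 3
f 8 1 9
f 8 9 3
f 9 1 10
f 9 10 3
f 10 1 11
f 10 11 3
f 11 1 12
f 11 12 3
f 12 1 2
f 12 2 3
f 13 50 29
f 50 24 53
f 29 53 18
f 50 53 29
f 13 29 25
f 29 18 30
f 25 30 14
f 29 30 25
f 13 25 34
f 25 14 35
f 34 35 20
f 25 35 34
f 13 34 46
f 34 20 49
f 46 49 23
f 34 49 46
f 13 46 50
f 46 23 54
f 50 54 24
f 46 54 50
f 14 30 41
f 30 18 44
f 41 44 22
f 30 44 41
f 18 53 31
f 53 24 52
f 31 52 17
f 53 52 31
f 24 54 51
f 54 23 47
f 51 47 15
f 54 47 51
f 23 49 48
f 49 20 36
f 48 36 19
f 49 36 48
f 20 35 40
f 35 14 37
f 40 37 21
f 35 37 40
f 16 42 28
f 42 22 43
f 28 43 17
f 42 43 28
f 16 28 26
f 28 17 27
f 26 27 15
f 28 27 26
f 16 26 33
f 26 15 32
f 33 32 19
f 26 32 33
f 16 33 38
f 33 19 39
f 38 39 21
f 33 39 38
f 16 38 42
f 38 21 45
f 42 45 22
f 38 45 42
f 17 43 31
f 43 22 44
f 31 44 18
f 43 44 31
f 15 27 51
f 27 17 52
f 51 52 24
f 27 52 51
f 19 32 48
f 32 15 47
f 48 47 23
f 32 47 48
f 21 39 40
f 39 19 36
f 40 36 20
f 39 36 40
f 22 45 41
f 45 21 37
f 41 37 14
f 45 37 41
f 56 55 58
f 56 58 57
f 58 55 59
f 58 59 57
f 59 55 60
f 59 60 57
f 60 55 61
f 60 61 57
f 61 55 62
f 61 62 57
f 62 55 63
f 62 63 57
f 63 55 64
f 63 64 57
f 64 55 65
f 64 65 57
f 65 55 66
f 65 66 57
f 66 55 67
f 66 67 57
f 67 55 56
f 67 56 57



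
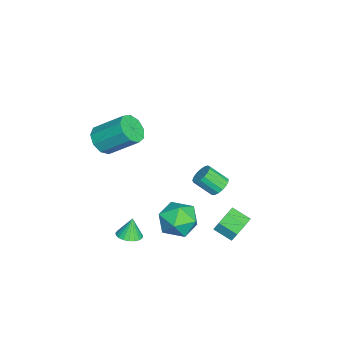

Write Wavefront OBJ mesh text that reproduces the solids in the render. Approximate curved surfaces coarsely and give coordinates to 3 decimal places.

v 2.65 4.307 -1.682
v 3.066 4.558 -0.925
v 2.745 3.564 -0.42
v 2.33 3.313 -1.178
v 2.408 4.76 -0.944
v 2.087 3.766 -0.439
v 1.892 4.697 -1.396
v 1.571 3.703 -0.891
v 1.82 4.406 -2.015
v 1.499 3.412 -1.511
v 2.235 4.056 -2.44
v 1.914 3.062 -1.935
v 2.893 3.854 -2.421
v 2.572 2.86 -1.916
v 3.409 3.917 -1.969
v 3.088 2.923 -1.464
v 3.481 4.208 -1.349
v 3.16 3.214 -0.845
v -3.225 2.412 -3.384
v -2.789 2.042 -3.787
v -2.798 0.998 -2.84
v -3.235 1.368 -2.436
v -2.584 2.22 -3.589
v -2.594 1.175 -2.642
v -2.527 2.441 -3.345
v -2.537 1.397 -2.397
v -2.629 2.656 -3.109
v -2.639 1.612 -2.161
v -2.868 2.815 -2.936
v -2.878 1.771 -1.989
v -3.189 2.882 -2.866
v -3.199 1.837 -1.918
v -3.518 2.841 -2.914
v -3.528 1.796 -1.967
v -3.78 2.702 -3.07
v -3.79 1.657 -2.123
v -3.915 2.496 -3.298
v -3.925 1.452 -2.351
v -3.892 2.272 -3.545
v -3.901 1.227 -2.598
v -3.716 2.079 -3.756
v -3.726 1.035 -2.808
v -3.427 1.963 -3.881
v -3.437 0.919 -2.934
v -3.093 1.95 -3.892
v -3.103 0.905 -2.945
v 2.509 -1.601 -3.097
v 3.193 -1.79 -2.923
v 2.251 -1.459 -1.923
v 3.217 -1.489 -2.954
v 3.118 -1.207 -3.01
v 2.914 -0.994 -3.081
v 2.641 -0.885 -3.154
v 2.344 -0.9 -3.218
v 2.076 -1.037 -3.26
v 1.883 -1.27 -3.275
v 1.799 -1.561 -3.258
v 1.837 -1.859 -3.214
v 1.991 -2.112 -3.149
v 2.235 -2.277 -3.075
v 2.527 -2.325 -3.005
v 2.815 -2.248 -2.951
v 3.051 -2.058 -2.922
v 0.629 -3.285 2.935
v 1.541 -3.222 2.717
v 1.743 -1.592 4.026
v 0.831 -1.655 4.245
v 1.193 -2.858 2.317
v 1.395 -1.228 3.626
v 0.582 -2.693 2.206
v 0.783 -1.064 3.516
v -0.008 -2.806 2.437
v 0.194 -1.176 3.746
v -0.299 -3.142 2.901
v -0.098 -1.513 4.21
v -0.156 -3.546 3.381
v 0.045 -1.916 4.69
v 0.354 -3.827 3.653
v 0.556 -2.197 4.962
v 0.994 -3.854 3.588
v 1.195 -2.225 4.898
v 1.462 -3.615 3.219
v 1.664 -1.986 4.528
v 2.084 1.856 -1.845
v 2.728 0.808 -1.846
v 0.512 0.892 -2.594
v 1.156 -0.156 -2.595
v 0.816 0.355 -1.53
v 1.787 0.951 -1.066
v 1.453 0.749 -3.374
v 2.424 1.345 -2.91
v 2.338 0.124 -2.791
v 1.944 -0.12 -1.651
v 1.296 1.82 -2.789
v 0.902 1.576 -1.649
f 2 1 5
f 2 5 3
f 3 5 6
f 3 6 4
f 5 1 7
f 5 7 6
f 6 7 8
f 6 8 4
f 7 1 9
f 7 9 8
f 8 9 10
f 8 10 4
f 9 1 11
f 9 11 10
f 10 11 12
f 10 12 4
f 11 1 13
f 11 13 12
f 12 13 14
f 12 14 4
f 13 1 15
f 13 15 14
f 14 15 16
f 14 16 4
f 15 1 17
f 15 17 16
f 16 17 18
f 16 18 4
f 17 1 2
f 17 2 18
f 18 2 3
f 18 3 4
f 20 19 23
f 20 23 21
f 21 23 24
f 21 24 22
f 23 19 25
f 23 25 24
f 24 25 26
f 24 26 22
f 25 19 27
f 25 27 26
f 26 27 28
f 26 28 22
f 27 19 29
f 27 29 28
f 28 29 30
f 28 30 22
f 29 19 31
f 29 31 30
f 30 31 32
f 30 32 22
f 31 19 33
f 31 33 32
f 32 33 34
f 32 34 22
f 33 19 35
f 33 35 34
f 34 35 36
f 34 36 22
f 35 19 37
f 35 37 36
f 36 37 38
f 36 38 22
f 37 19 39
f 37 39 38
f 38 39 40
f 38 40 22
f 39 19 41
f 39 41 40
f 40 41 42
f 40 42 22
f 41 19 43
f 41 43 42
f 42 43 44
f 42 44 22
f 43 19 45
f 43 45 44
f 44 45 46
f 44 46 22
f 45 19 20
f 45 20 46
f 46 20 21
f 46 21 22
f 48 47 50
f 48 50 49
f 50 47 51
f 50 51 49
f 51 47 52
f 51 52 49
f 52 47 53
f 52 53 49
f 53 47 54
f 53 54 49
f 54 47 55
f 54 55 49
f 55 47 56
f 55 56 49
f 56 47 57
f 56 57 49
f 57 47 58
f 57 58 49
f 58 47 59
f 58 59 49
f 59 47 60
f 59 60 49
f 60 47 61
f 60 61 49
f 61 47 62
f 61 62 49
f 62 47 63
f 62 63 49
f 63 47 48
f 63 48 49
f 65 64 68
f 65 68 66
f 66 68 69
f 66 69 67
f 68 64 70
f 68 70 69
f 69 70 71
f 69 71 67
f 70 64 72
f 70 72 71
f 71 72 73
f 71 73 67
f 72 64 74
f 72 74 73
f 73 74 75
f 73 75 67
f 74 64 76
f 74 76 75
f 75 76 77
f 75 77 67
f 76 64 78
f 76 78 77
f 77 78 79
f 77 79 67
f 78 64 80
f 78 80 79
f 79 80 81
f 79 81 67
f 80 64 82
f 80 82 81
f 81 82 83
f 81 83 67
f 82 64 65
f 82 65 83
f 83 65 66
f 83 66 67
f 84 95 89
f 84 89 85
f 84 85 91
f 84 91 94
f 84 94 95
f 85 89 93
f 89 95 88
f 95 94 86
f 94 91 90
f 91 85 92
f 87 93 88
f 87 88 86
f 87 86 90
f 87 90 92
f 87 92 93
f 88 93 89
f 86 88 95
f 90 86 94
f 92 90 91
f 93 92 85



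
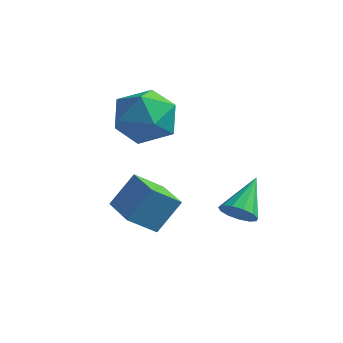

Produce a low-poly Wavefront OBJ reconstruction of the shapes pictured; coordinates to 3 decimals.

v -4.098 -1.699 0.005
v -3.119 -2.033 -0.184
v -4.681 -2.707 -1.236
v -3.702 -3.041 -1.425
v -4.186 -3.312 -0.532
v -3.826 -2.689 0.235
v -3.974 -2.051 -1.655
v -3.614 -1.428 -0.888
v -3.042 -2.25 -1.21
v -3.173 -3.029 -0.516
v -4.627 -1.711 -0.904
v -4.758 -2.49 -0.21
v -0.776 -2.575 -3.52
v -0.466 -2.851 -3.115
v -0.864 -1.445 -2.68
v -0.251 -2.694 -3.304
v -0.203 -2.499 -3.562
v -0.336 -2.327 -3.806
v -0.61 -2.235 -3.959
v -0.936 -2.25 -3.973
v -1.211 -2.369 -3.843
v -1.348 -2.552 -3.61
v -1.304 -2.743 -3.348
v -1.092 -2.881 -3.141
v -0.779 -2.921 -3.054
v -3.036 -4.623 -3.446
v -2.656 -3.966 -2.479
v -4.113 -3.864 -3.539
v -3.733 -3.207 -2.571
v -2.507 -3.953 -4.109
v -2.127 -3.296 -3.141
v -3.584 -3.194 -4.201
v -3.204 -2.537 -3.234
f 1 12 6
f 1 6 2
f 1 2 8
f 1 8 11
f 1 11 12
f 2 6 10
f 6 12 5
f 12 11 3
f 11 8 7
f 8 2 9
f 4 10 5
f 4 5 3
f 4 3 7
f 4 7 9
f 4 9 10
f 5 10 6
f 3 5 12
f 7 3 11
f 9 7 8
f 10 9 2
f 14 13 16
f 14 16 15
f 16 13 17
f 16 17 15
f 17 13 18
f 17 18 15
f 18 13 19
f 18 19 15
f 19 13 20
f 19 20 15
f 20 13 21
f 20 21 15
f 21 13 22
f 21 22 15
f 22 13 23
f 22 23 15
f 23 13 24
f 23 24 15
f 24 13 25
f 24 25 15
f 25 13 14
f 25 14 15
f 27 29 26
f 30 27 26
f 26 29 28
f 28 30 26
f 27 33 29
f 31 27 30
f 31 33 27
f 29 33 28
f 32 30 28
f 28 33 32
f 32 31 30
f 33 31 32



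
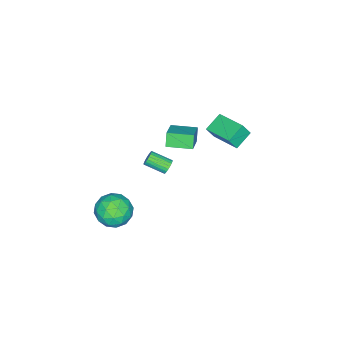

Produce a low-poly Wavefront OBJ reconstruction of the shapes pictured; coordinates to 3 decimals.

v 0.222 0.909 1.353
v 0.507 0.808 0.956
v 0.824 -0.391 1.489
v 0.538 -0.289 1.887
v 0.643 0.901 1.084
v 0.959 -0.298 1.617
v 0.705 0.995 1.258
v 1.022 -0.204 1.792
v 0.684 1.074 1.449
v 1.001 -0.125 1.983
v 0.583 1.125 1.624
v 0.899 -0.074 2.157
v 0.419 1.139 1.751
v 0.736 -0.06 2.285
v 0.221 1.113 1.81
v 0.538 -0.086 2.344
v 0.024 1.052 1.79
v 0.34 -0.147 2.323
v -0.14 0.966 1.694
v 0.177 -0.233 2.228
v -0.241 0.87 1.54
v 0.076 -0.329 2.073
v -0.262 0.782 1.353
v 0.055 -0.417 1.886
v -0.199 0.715 1.166
v 0.118 -0.484 1.7
v -0.064 0.682 1.012
v 0.253 -0.517 1.545
v 0.121 0.688 0.916
v 0.437 -0.511 1.45
v 0.323 0.733 0.896
v 0.64 -0.466 1.43
v 4.041 0.292 -0.116
v 4.73 -0.676 -0.271
v 2.53 -0.664 -0.869
v 3.219 -1.632 -1.024
v 2.921 -1.279 0.082
v 3.855 -0.689 0.547
v 3.405 -0.651 -1.687
v 4.339 -0.061 -1.222
v 4.337 -1.259 -1.243
v 4.038 -1.648 -0.149
v 3.222 0.308 -0.991
v 2.923 -0.081 0.103
v 4.518 -0.109 -0.128
v 2.742 -1.231 -1.012
v 2.567 -1.024 -0.362
v 2.972 -1.594 -0.453
v 4.004 -0.116 0.354
v 4.409 -0.685 0.262
v 3.346 -1.04 0.47
v 2.851 -0.655 -1.402
v 3.256 -1.224 -1.494
v 4.288 0.254 -0.687
v 4.693 -0.316 -0.778
v 3.914 -0.3 -1.61
v 4.692 -1.02 -0.79
v 3.804 -1.581 -1.232
v 3.914 -1.005 -1.622
v 4.462 -0.658 -1.349
v 4.517 -1.248 -0.147
v 3.628 -1.81 -0.589
v 3.453 -1.603 0.061
v 4.002 -1.256 0.334
v 4.286 -1.591 -0.718
v 3.632 0.47 -0.551
v 2.743 -0.092 -0.993
v 3.258 -0.084 -1.474
v 3.807 0.263 -1.201
v 3.456 0.241 0.092
v 2.568 -0.32 -0.35
v 2.798 -0.682 0.209
v 3.346 -0.335 0.482
v 2.974 0.251 -0.422
v -3.816 -1.456 -0.95
v -4.255 -1.649 -0.061
v -4.433 0.053 -0.927
v -4.873 -0.141 -0.038
v -2.427 -0.899 -0.142
v -2.867 -1.093 0.747
v -3.045 0.609 -0.119
v -3.484 0.416 0.77
v -3.867 2.435 2.914
v -3.493 2.112 3.795
v -3.27 4.285 3.339
v -2.895 3.962 4.219
v -2.725 2.198 2.341
v -2.35 1.875 3.221
v -2.127 4.048 2.765
v -1.753 3.725 3.646
f 2 1 5
f 2 5 3
f 3 5 6
f 3 6 4
f 5 1 7
f 5 7 6
f 6 7 8
f 6 8 4
f 7 1 9
f 7 9 8
f 8 9 10
f 8 10 4
f 9 1 11
f 9 11 10
f 10 11 12
f 10 12 4
f 11 1 13
f 11 13 12
f 12 13 14
f 12 14 4
f 13 1 15
f 13 15 14
f 14 15 16
f 14 16 4
f 15 1 17
f 15 17 16
f 16 17 18
f 16 18 4
f 17 1 19
f 17 19 18
f 18 19 20
f 18 20 4
f 19 1 21
f 19 21 20
f 20 21 22
f 20 22 4
f 21 1 23
f 21 23 22
f 22 23 24
f 22 24 4
f 23 1 25
f 23 25 24
f 24 25 26
f 24 26 4
f 25 1 27
f 25 27 26
f 26 27 28
f 26 28 4
f 27 1 29
f 27 29 28
f 28 29 30
f 28 30 4
f 29 1 31
f 29 31 30
f 30 31 32
f 30 32 4
f 31 1 2
f 31 2 32
f 32 2 3
f 32 3 4
f 33 70 49
f 70 44 73
f 49 73 38
f 70 73 49
f 33 49 45
f 49 38 50
f 45 50 34
f 49 50 45
f 33 45 54
f 45 34 55
f 54 55 40
f 45 55 54
f 33 54 66
f 54 40 69
f 66 69 43
f 54 69 66
f 33 66 70
f 66 43 74
f 70 74 44
f 66 74 70
f 34 50 61
f 50 38 64
f 61 64 42
f 50 64 61
f 38 73 51
f 73 44 72
f 51 72 37
f 73 72 51
f 44 74 71
f 74 43 67
f 71 67 35
f 74 67 71
f 43 69 68
f 69 40 56
f 68 56 39
f 69 56 68
f 40 55 60
f 55 34 57
f 60 57 41
f 55 57 60
f 36 62 48
f 62 42 63
f 48 63 37
f 62 63 48
f 36 48 46
f 48 37 47
f 46 47 35
f 48 47 46
f 36 46 53
f 46 35 52
f 53 52 39
f 46 52 53
f 36 53 58
f 53 39 59
f 58 59 41
f 53 59 58
f 36 58 62
f 58 41 65
f 62 65 42
f 58 65 62
f 37 63 51
f 63 42 64
f 51 64 38
f 63 64 51
f 35 47 71
f 47 37 72
f 71 72 44
f 47 72 71
f 39 52 68
f 52 35 67
f 68 67 43
f 52 67 68
f 41 59 60
f 59 39 56
f 60 56 40
f 59 56 60
f 42 65 61
f 65 41 57
f 61 57 34
f 65 57 61
f 76 78 75
f 79 76 75
f 75 78 77
f 77 79 75
f 76 82 78
f 80 76 79
f 80 82 76
f 78 82 77
f 81 79 77
f 77 82 81
f 81 80 79
f 82 80 81
f 84 86 83
f 87 84 83
f 83 86 85
f 85 87 83
f 84 90 86
f 88 84 87
f 88 90 84
f 86 90 85
f 89 87 85
f 85 90 89
f 89 88 87
f 90 88 89



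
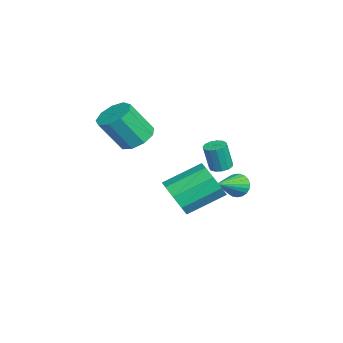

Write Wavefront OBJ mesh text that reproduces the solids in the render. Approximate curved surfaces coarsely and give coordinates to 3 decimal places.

v -3.49 3.556 -2.744
v -3.133 3.538 -3.357
v -2.19 2.484 -1.956
v -3.017 3.775 -3.226
v -2.982 3.975 -3.011
v -3.036 4.102 -2.75
v -3.167 4.135 -2.488
v -3.355 4.068 -2.27
v -3.566 3.912 -2.134
v -3.763 3.695 -2.103
v -3.914 3.454 -2.183
v -3.991 3.231 -2.36
v -3.981 3.064 -2.604
v -3.887 2.982 -2.871
v -3.724 2.999 -3.117
v -3.52 3.113 -3.297
v -3.311 3.304 -3.383
v -1.081 -1.217 1.718
v -0.193 -1.44 1.464
v 0.01 -2.505 3.109
v -0.879 -2.283 3.362
v -0.194 -0.894 1.817
v 0.009 -1.959 3.462
v -0.61 -0.5 2.124
v -0.407 -1.565 3.769
v -1.246 -0.442 2.24
v -1.043 -1.507 3.885
v -1.806 -0.746 2.112
v -1.603 -1.811 3.757
v -2.026 -1.271 1.799
v -1.823 -2.336 3.444
v -1.805 -1.771 1.448
v -1.602 -2.836 3.093
v -1.245 -2.012 1.223
v -1.042 -3.077 2.868
v -0.608 -1.881 1.23
v -0.405 -2.946 2.874
v 2.589 0.366 -0.312
v 3.467 0.274 0.257
v 3.029 2.041 1.22
v 2.151 2.134 0.652
v 3.603 0.637 -0.348
v 3.165 2.404 0.615
v 3.264 0.873 -0.936
v 2.827 2.641 0.028
v 2.61 0.873 -1.231
v 2.172 2.64 -0.268
v 1.945 0.635 -1.097
v 1.508 2.402 -0.133
v 1.582 0.271 -0.595
v 1.145 2.039 0.369
v 1.69 -0.048 0.04
v 1.252 1.72 1.003
v 2.218 -0.173 0.51
v 1.781 1.594 1.473
v 2.92 -0.046 0.595
v 2.483 1.721 1.559
v -1.848 2.673 -0.598
v -1.378 2.992 -0.554
v -1.302 2.687 0.862
v -1.772 2.367 0.818
v -1.626 3.188 -0.498
v -1.55 2.883 0.917
v -1.945 3.221 -0.474
v -1.869 2.915 0.941
v -2.233 3.079 -0.489
v -2.157 2.774 0.926
v -2.398 2.809 -0.539
v -2.323 2.503 0.876
v -2.389 2.495 -0.607
v -2.314 2.189 0.808
v -2.208 2.238 -0.672
v -2.133 1.932 0.743
v -1.913 2.119 -0.714
v -1.837 1.813 0.702
v -1.597 2.175 -0.718
v -1.521 1.87 0.697
v -1.36 2.39 -0.685
v -1.285 2.085 0.731
v -1.279 2.695 -0.623
v -1.203 2.389 0.792
f 2 1 4
f 2 4 3
f 4 1 5
f 4 5 3
f 5 1 6
f 5 6 3
f 6 1 7
f 6 7 3
f 7 1 8
f 7 8 3
f 8 1 9
f 8 9 3
f 9 1 10
f 9 10 3
f 10 1 11
f 10 11 3
f 11 1 12
f 11 12 3
f 12 1 13
f 12 13 3
f 13 1 14
f 13 14 3
f 14 1 15
f 14 15 3
f 15 1 16
f 15 16 3
f 16 1 17
f 16 17 3
f 17 1 2
f 17 2 3
f 19 18 22
f 19 22 20
f 20 22 23
f 20 23 21
f 22 18 24
f 22 24 23
f 23 24 25
f 23 25 21
f 24 18 26
f 24 26 25
f 25 26 27
f 25 27 21
f 26 18 28
f 26 28 27
f 27 28 29
f 27 29 21
f 28 18 30
f 28 30 29
f 29 30 31
f 29 31 21
f 30 18 32
f 30 32 31
f 31 32 33
f 31 33 21
f 32 18 34
f 32 34 33
f 33 34 35
f 33 35 21
f 34 18 36
f 34 36 35
f 35 36 37
f 35 37 21
f 36 18 19
f 36 19 37
f 37 19 20
f 37 20 21
f 39 38 42
f 39 42 40
f 40 42 43
f 40 43 41
f 42 38 44
f 42 44 43
f 43 44 45
f 43 45 41
f 44 38 46
f 44 46 45
f 45 46 47
f 45 47 41
f 46 38 48
f 46 48 47
f 47 48 49
f 47 49 41
f 48 38 50
f 48 50 49
f 49 50 51
f 49 51 41
f 50 38 52
f 50 52 51
f 51 52 53
f 51 53 41
f 52 38 54
f 52 54 53
f 53 54 55
f 53 55 41
f 54 38 56
f 54 56 55
f 55 56 57
f 55 57 41
f 56 38 39
f 56 39 57
f 57 39 40
f 57 40 41
f 59 58 62
f 59 62 60
f 60 62 63
f 60 63 61
f 62 58 64
f 62 64 63
f 63 64 65
f 63 65 61
f 64 58 66
f 64 66 65
f 65 66 67
f 65 67 61
f 66 58 68
f 66 68 67
f 67 68 69
f 67 69 61
f 68 58 70
f 68 70 69
f 69 70 71
f 69 71 61
f 70 58 72
f 70 72 71
f 71 72 73
f 71 73 61
f 72 58 74
f 72 74 73
f 73 74 75
f 73 75 61
f 74 58 76
f 74 76 75
f 75 76 77
f 75 77 61
f 76 58 78
f 76 78 77
f 77 78 79
f 77 79 61
f 78 58 80
f 78 80 79
f 79 80 81
f 79 81 61
f 80 58 59
f 80 59 81
f 81 59 60
f 81 60 61



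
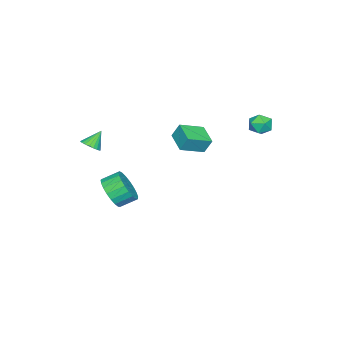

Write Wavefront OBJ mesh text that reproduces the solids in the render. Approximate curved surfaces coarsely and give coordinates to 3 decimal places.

v 1.578 -0.62 1.892
v 1.489 -0.232 2.711
v 0.544 0.184 1.398
v 0.455 0.572 2.217
v 2.425 0.268 1.563
v 2.336 0.656 2.382
v 1.391 1.072 1.069
v 1.302 1.46 1.888
v 2.256 -3.721 -2.8
v 2.918 -3.759 -2.065
v 2.406 -3.018 -1.565
v 1.744 -2.979 -2.3
v 3.083 -3.477 -2.314
v 2.572 -2.735 -1.815
v 3.106 -3.236 -2.648
v 2.594 -2.495 -2.148
v 2.981 -3.08 -3.007
v 2.47 -2.339 -2.508
v 2.731 -3.034 -3.331
v 2.22 -2.293 -2.832
v 2.399 -3.107 -3.563
v 1.888 -2.366 -3.064
v 2.042 -3.286 -3.663
v 1.531 -2.545 -3.164
v 1.722 -3.54 -3.614
v 1.211 -2.799 -3.114
v 1.495 -3.826 -3.424
v 0.983 -3.084 -2.924
v 1.398 -4.093 -3.126
v 0.887 -3.352 -2.626
v 1.451 -4.296 -2.771
v 0.939 -3.555 -2.272
v 1.642 -4.399 -2.422
v 1.13 -3.658 -1.922
v 1.94 -4.385 -2.138
v 1.428 -3.644 -1.638
v 2.292 -4.256 -1.968
v 1.78 -3.515 -1.469
v 2.638 -4.035 -1.942
v 2.126 -3.294 -1.443
v 4.074 -3.783 1.62
v 4.535 -3.591 1.894
v 3.466 -3.497 2.44
v 4.465 -3.399 1.776
v 4.327 -3.272 1.63
v 4.146 -3.234 1.482
v 3.952 -3.291 1.358
v 3.779 -3.433 1.28
v 3.657 -3.635 1.26
v 3.607 -3.863 1.302
v 3.638 -4.077 1.399
v 3.744 -4.24 1.535
v 3.907 -4.324 1.685
v 4.099 -4.314 1.823
v 4.287 -4.213 1.927
v 4.437 -4.037 1.977
v 4.525 -3.817 1.966
v -0.714 3.699 3.021
v -0.353 3.849 2.448
v -0.467 2.611 2.892
v -0.106 2.761 2.319
v 0.13 2.962 2.94
v -0.023 3.635 3.019
v -0.797 2.825 2.321
v -0.95 3.498 2.4
v -0.405 3.309 2.015
v 0.168 3.393 2.397
v -0.988 3.067 2.943
v -0.415 3.151 3.325
f 2 4 1
f 5 2 1
f 1 4 3
f 3 5 1
f 2 8 4
f 6 2 5
f 6 8 2
f 4 8 3
f 7 5 3
f 3 8 7
f 7 6 5
f 8 6 7
f 10 9 13
f 10 13 11
f 11 13 14
f 11 14 12
f 13 9 15
f 13 15 14
f 14 15 16
f 14 16 12
f 15 9 17
f 15 17 16
f 16 17 18
f 16 18 12
f 17 9 19
f 17 19 18
f 18 19 20
f 18 20 12
f 19 9 21
f 19 21 20
f 20 21 22
f 20 22 12
f 21 9 23
f 21 23 22
f 22 23 24
f 22 24 12
f 23 9 25
f 23 25 24
f 24 25 26
f 24 26 12
f 25 9 27
f 25 27 26
f 26 27 28
f 26 28 12
f 27 9 29
f 27 29 28
f 28 29 30
f 28 30 12
f 29 9 31
f 29 31 30
f 30 31 32
f 30 32 12
f 31 9 33
f 31 33 32
f 32 33 34
f 32 34 12
f 33 9 35
f 33 35 34
f 34 35 36
f 34 36 12
f 35 9 37
f 35 37 36
f 36 37 38
f 36 38 12
f 37 9 39
f 37 39 38
f 38 39 40
f 38 40 12
f 39 9 10
f 39 10 40
f 40 10 11
f 40 11 12
f 42 41 44
f 42 44 43
f 44 41 45
f 44 45 43
f 45 41 46
f 45 46 43
f 46 41 47
f 46 47 43
f 47 41 48
f 47 48 43
f 48 41 49
f 48 49 43
f 49 41 50
f 49 50 43
f 50 41 51
f 50 51 43
f 51 41 52
f 51 52 43
f 52 41 53
f 52 53 43
f 53 41 54
f 53 54 43
f 54 41 55
f 54 55 43
f 55 41 56
f 55 56 43
f 56 41 57
f 56 57 43
f 57 41 42
f 57 42 43
f 58 69 63
f 58 63 59
f 58 59 65
f 58 65 68
f 58 68 69
f 59 63 67
f 63 69 62
f 69 68 60
f 68 65 64
f 65 59 66
f 61 67 62
f 61 62 60
f 61 60 64
f 61 64 66
f 61 66 67
f 62 67 63
f 60 62 69
f 64 60 68
f 66 64 65
f 67 66 59



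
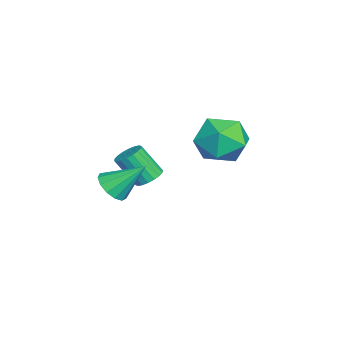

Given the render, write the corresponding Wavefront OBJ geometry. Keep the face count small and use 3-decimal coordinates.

v 2.362 -3.233 -1.351
v 3.082 -3.042 -1.544
v 2.338 -1.987 -0.209
v 2.822 -2.811 -1.802
v 2.415 -2.713 -1.917
v 1.991 -2.78 -1.852
v 1.685 -2.991 -1.628
v 1.594 -3.279 -1.317
v 1.746 -3.552 -1.016
v 2.094 -3.723 -0.822
v 2.527 -3.739 -0.795
v 2.907 -3.594 -0.946
v 3.114 -3.335 -1.225
v -0.497 1.229 0.85
v 0.341 1.53 0.001
v -0.981 -0.39 -0.201
v -0.143 -0.089 -1.05
v 0.218 -0.455 0.068
v 0.517 0.546 0.717
v -1.157 0.594 -0.917
v -0.858 1.595 -0.268
v -0.067 1.138 -1.091
v 0.783 0.489 -0.483
v -1.423 0.651 0.283
v -0.573 0.002 0.891
v -2.502 -2.447 -3.61
v -2.164 -2.001 -3.278
v -2.28 -2.868 -1.998
v -2.618 -3.313 -2.33
v -2.438 -1.914 -3.243
v -2.554 -2.78 -1.963
v -2.724 -1.932 -3.281
v -2.84 -2.798 -2.001
v -2.966 -2.052 -3.385
v -3.082 -2.918 -2.105
v -3.117 -2.25 -3.532
v -3.232 -3.116 -2.252
v -3.145 -2.487 -3.695
v -3.261 -3.353 -2.415
v -3.046 -2.716 -3.842
v -3.162 -3.583 -2.562
v -2.84 -2.892 -3.942
v -2.956 -3.759 -2.662
v -2.566 -2.98 -3.977
v -2.682 -3.846 -2.697
v -2.28 -2.962 -3.939
v -2.396 -3.828 -2.659
v -2.038 -2.842 -3.835
v -2.154 -3.708 -2.555
v -1.888 -2.644 -3.688
v -2.003 -3.51 -2.408
v -1.859 -2.407 -3.525
v -1.975 -3.273 -2.245
v -1.958 -2.177 -3.378
v -2.074 -3.044 -2.098
f 2 1 4
f 2 4 3
f 4 1 5
f 4 5 3
f 5 1 6
f 5 6 3
f 6 1 7
f 6 7 3
f 7 1 8
f 7 8 3
f 8 1 9
f 8 9 3
f 9 1 10
f 9 10 3
f 10 1 11
f 10 11 3
f 11 1 12
f 11 12 3
f 12 1 13
f 12 13 3
f 13 1 2
f 13 2 3
f 14 25 19
f 14 19 15
f 14 15 21
f 14 21 24
f 14 24 25
f 15 19 23
f 19 25 18
f 25 24 16
f 24 21 20
f 21 15 22
f 17 23 18
f 17 18 16
f 17 16 20
f 17 20 22
f 17 22 23
f 18 23 19
f 16 18 25
f 20 16 24
f 22 20 21
f 23 22 15
f 27 26 30
f 27 30 28
f 28 30 31
f 28 31 29
f 30 26 32
f 30 32 31
f 31 32 33
f 31 33 29
f 32 26 34
f 32 34 33
f 33 34 35
f 33 35 29
f 34 26 36
f 34 36 35
f 35 36 37
f 35 37 29
f 36 26 38
f 36 38 37
f 37 38 39
f 37 39 29
f 38 26 40
f 38 40 39
f 39 40 41
f 39 41 29
f 40 26 42
f 40 42 41
f 41 42 43
f 41 43 29
f 42 26 44
f 42 44 43
f 43 44 45
f 43 45 29
f 44 26 46
f 44 46 45
f 45 46 47
f 45 47 29
f 46 26 48
f 46 48 47
f 47 48 49
f 47 49 29
f 48 26 50
f 48 50 49
f 49 50 51
f 49 51 29
f 50 26 52
f 50 52 51
f 51 52 53
f 51 53 29
f 52 26 54
f 52 54 53
f 53 54 55
f 53 55 29
f 54 26 27
f 54 27 55
f 55 27 28
f 55 28 29



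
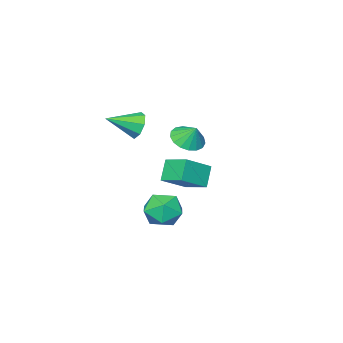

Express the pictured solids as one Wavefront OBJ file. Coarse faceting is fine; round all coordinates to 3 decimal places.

v -3.696 -2.133 -2.434
v -4.392 -2.538 -1.375
v -3.786 -0.734 -1.958
v -4.483 -1.139 -0.899
v -2.217 -2.341 -1.541
v -2.914 -2.746 -0.482
v -2.308 -0.942 -1.065
v -3.004 -1.347 -0.006
v 0.641 -0.78 3.615
v 1.067 -0.558 2.951
v 1.999 -1.5 4.245
v 1.086 -0.125 3.404
v 0.845 -0.076 3.982
v 0.484 -0.439 4.344
v 0.215 -1.003 4.28
v 0.196 -1.436 3.826
v 0.438 -1.485 3.249
v 0.798 -1.122 2.887
v 2.169 3.282 -0.868
v 3.057 3.499 -0.328
v 1.703 2.161 0.348
v 2.591 2.378 0.888
v 1.826 3.11 0.807
v 2.114 3.803 0.055
v 2.646 1.857 -0.035
v 2.934 2.55 -0.787
v 3.352 2.618 0.187
v 2.845 3.393 0.708
v 1.915 2.267 -0.688
v 1.408 3.042 -0.167
v -0.856 1.008 2.9
v -0.338 1.608 2.496
v -0.864 1.592 3.76
v -0.734 1.737 2.405
v -1.158 1.699 2.427
v -1.512 1.502 2.558
v -1.717 1.192 2.767
v -1.724 0.84 3.006
v -1.532 0.526 3.221
v -1.186 0.323 3.363
v -0.764 0.276 3.398
v -0.363 0.397 3.32
v -0.075 0.658 3.145
v 0.034 0.999 2.914
v -0.061 1.342 2.68
f 2 4 1
f 5 2 1
f 1 4 3
f 3 5 1
f 2 8 4
f 6 2 5
f 6 8 2
f 4 8 3
f 7 5 3
f 3 8 7
f 7 6 5
f 8 6 7
f 10 9 12
f 10 12 11
f 12 9 13
f 12 13 11
f 13 9 14
f 13 14 11
f 14 9 15
f 14 15 11
f 15 9 16
f 15 16 11
f 16 9 17
f 16 17 11
f 17 9 18
f 17 18 11
f 18 9 10
f 18 10 11
f 19 30 24
f 19 24 20
f 19 20 26
f 19 26 29
f 19 29 30
f 20 24 28
f 24 30 23
f 30 29 21
f 29 26 25
f 26 20 27
f 22 28 23
f 22 23 21
f 22 21 25
f 22 25 27
f 22 27 28
f 23 28 24
f 21 23 30
f 25 21 29
f 27 25 26
f 28 27 20
f 32 31 34
f 32 34 33
f 34 31 35
f 34 35 33
f 35 31 36
f 35 36 33
f 36 31 37
f 36 37 33
f 37 31 38
f 37 38 33
f 38 31 39
f 38 39 33
f 39 31 40
f 39 40 33
f 40 31 41
f 40 41 33
f 41 31 42
f 41 42 33
f 42 31 43
f 42 43 33
f 43 31 44
f 43 44 33
f 44 31 45
f 44 45 33
f 45 31 32
f 45 32 33

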